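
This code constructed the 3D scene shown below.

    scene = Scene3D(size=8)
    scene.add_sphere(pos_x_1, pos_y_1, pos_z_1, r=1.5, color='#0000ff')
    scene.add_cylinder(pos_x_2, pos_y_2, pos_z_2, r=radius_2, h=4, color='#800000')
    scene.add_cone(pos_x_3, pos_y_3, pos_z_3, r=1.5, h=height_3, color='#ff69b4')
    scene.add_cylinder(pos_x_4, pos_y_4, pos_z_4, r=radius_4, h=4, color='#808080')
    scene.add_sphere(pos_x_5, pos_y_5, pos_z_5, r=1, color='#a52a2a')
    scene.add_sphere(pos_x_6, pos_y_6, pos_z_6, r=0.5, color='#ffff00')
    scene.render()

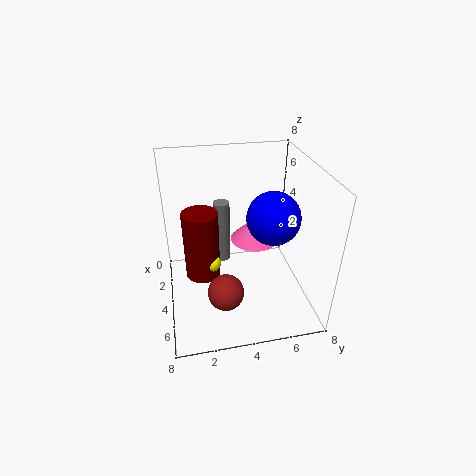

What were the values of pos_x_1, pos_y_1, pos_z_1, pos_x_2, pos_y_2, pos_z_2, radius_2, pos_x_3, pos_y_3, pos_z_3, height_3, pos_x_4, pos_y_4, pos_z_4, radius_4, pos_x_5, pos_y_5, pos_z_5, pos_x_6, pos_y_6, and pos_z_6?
pos_x_1 = 4
pos_y_1 = 6
pos_z_1 = 5
pos_x_2 = 3.5
pos_y_2 = 2
pos_z_2 = 1.5
radius_2 = 1
pos_x_3 = 2
pos_y_3 = 5.5
pos_z_3 = 2.5
height_3 = 1.5
pos_x_4 = 1.5
pos_y_4 = 3.5
pos_z_4 = 1
radius_4 = 0.5
pos_x_5 = 5.5
pos_y_5 = 3
pos_z_5 = 1.5
pos_x_6 = 4
pos_y_6 = 2.5
pos_z_6 = 2.5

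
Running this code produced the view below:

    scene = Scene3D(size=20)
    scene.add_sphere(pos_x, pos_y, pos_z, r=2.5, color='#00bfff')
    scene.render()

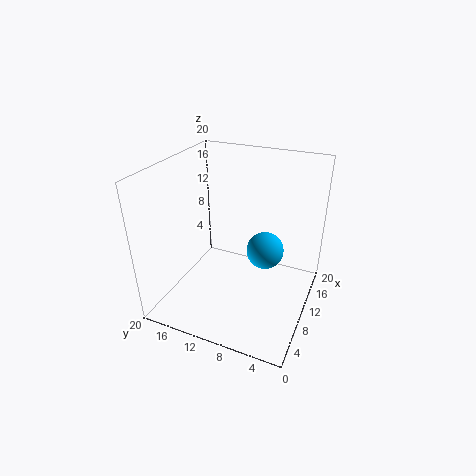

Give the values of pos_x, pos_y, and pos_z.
pos_x = 10
pos_y = 6
pos_z = 9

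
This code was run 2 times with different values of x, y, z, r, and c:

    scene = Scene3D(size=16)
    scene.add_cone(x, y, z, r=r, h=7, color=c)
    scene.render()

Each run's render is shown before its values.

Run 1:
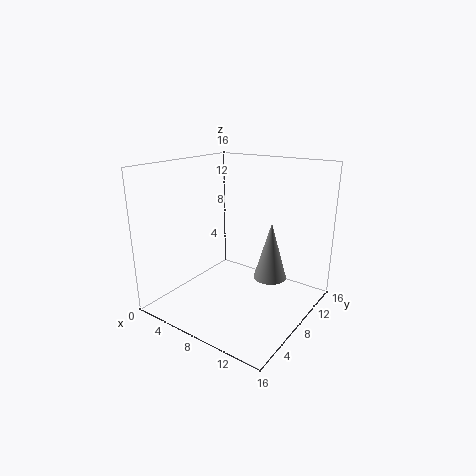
x = 10; y = 12; z = 2; r = 2; c = 'gray'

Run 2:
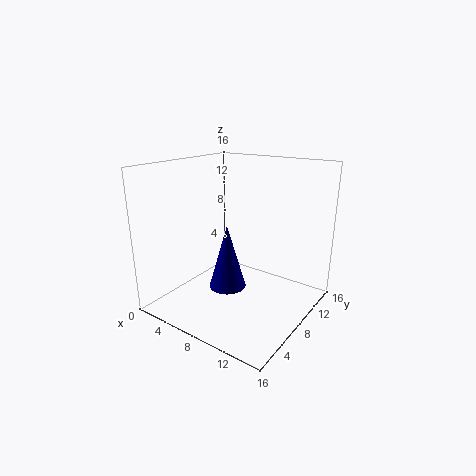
x = 8; y = 6; z = 3; r = 2; c = 'navy'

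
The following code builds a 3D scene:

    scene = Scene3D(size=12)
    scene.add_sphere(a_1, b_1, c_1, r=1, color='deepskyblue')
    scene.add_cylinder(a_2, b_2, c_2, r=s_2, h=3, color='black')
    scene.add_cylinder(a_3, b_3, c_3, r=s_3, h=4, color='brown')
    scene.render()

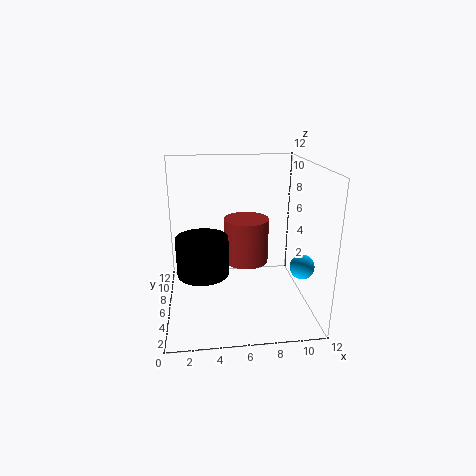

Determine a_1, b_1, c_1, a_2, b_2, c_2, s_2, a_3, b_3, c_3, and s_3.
a_1 = 11, b_1 = 4, c_1 = 4, a_2 = 3, b_2 = 4, c_2 = 4, s_2 = 2, a_3 = 7, b_3 = 8, c_3 = 3, s_3 = 2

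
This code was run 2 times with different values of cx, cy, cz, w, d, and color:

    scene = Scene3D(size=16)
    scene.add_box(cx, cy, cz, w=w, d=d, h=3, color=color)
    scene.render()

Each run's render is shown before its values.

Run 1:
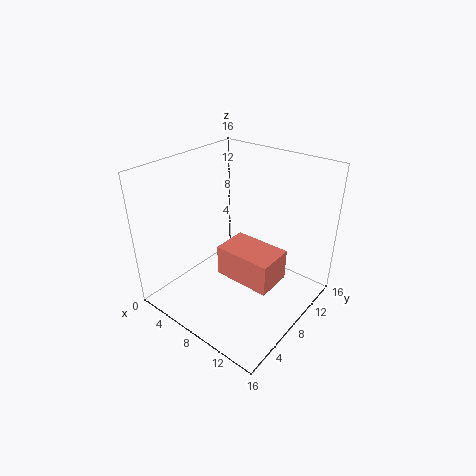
cx = 9.5; cy = 3; cz = 7; w = 5.5; d = 3.5; color = 'salmon'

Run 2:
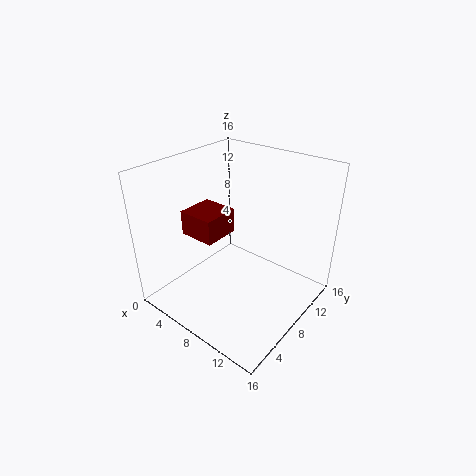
cx = 0.5; cy = 6.5; cz = 6.5; w = 4.5; d = 4.5; color = 'maroon'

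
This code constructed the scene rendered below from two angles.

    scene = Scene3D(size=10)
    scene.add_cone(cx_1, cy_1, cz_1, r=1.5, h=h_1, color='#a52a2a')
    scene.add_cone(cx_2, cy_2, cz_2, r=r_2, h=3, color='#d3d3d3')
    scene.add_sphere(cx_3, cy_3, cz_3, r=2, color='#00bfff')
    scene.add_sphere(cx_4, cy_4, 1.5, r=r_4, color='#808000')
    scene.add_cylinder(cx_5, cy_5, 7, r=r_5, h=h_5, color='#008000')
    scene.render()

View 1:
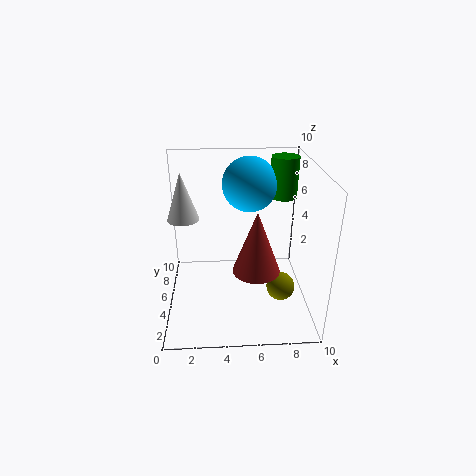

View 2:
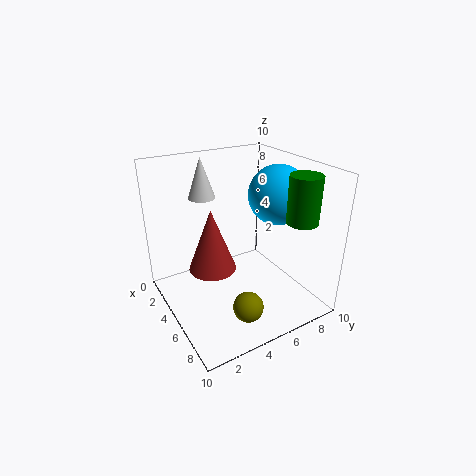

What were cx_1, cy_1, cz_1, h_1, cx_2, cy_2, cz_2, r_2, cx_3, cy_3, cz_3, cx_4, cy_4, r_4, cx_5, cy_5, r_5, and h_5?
cx_1 = 6, cy_1 = 2.5, cz_1 = 4, h_1 = 4, cx_2 = 1.5, cy_2 = 4, cz_2 = 7, r_2 = 1, cx_3 = 6, cy_3 = 7.5, cz_3 = 8, cx_4 = 8, cy_4 = 4, r_4 = 1, cx_5 = 8.5, cy_5 = 7.5, r_5 = 1, h_5 = 3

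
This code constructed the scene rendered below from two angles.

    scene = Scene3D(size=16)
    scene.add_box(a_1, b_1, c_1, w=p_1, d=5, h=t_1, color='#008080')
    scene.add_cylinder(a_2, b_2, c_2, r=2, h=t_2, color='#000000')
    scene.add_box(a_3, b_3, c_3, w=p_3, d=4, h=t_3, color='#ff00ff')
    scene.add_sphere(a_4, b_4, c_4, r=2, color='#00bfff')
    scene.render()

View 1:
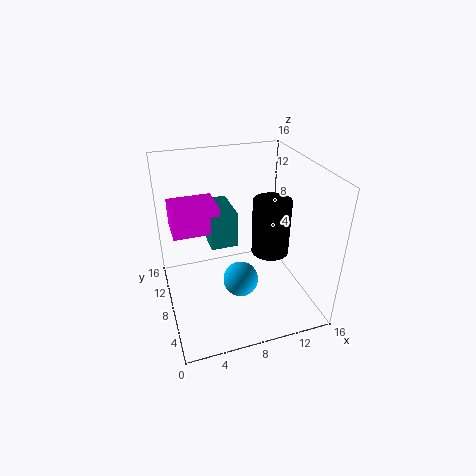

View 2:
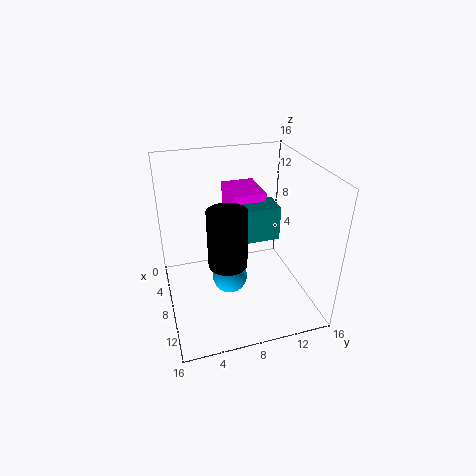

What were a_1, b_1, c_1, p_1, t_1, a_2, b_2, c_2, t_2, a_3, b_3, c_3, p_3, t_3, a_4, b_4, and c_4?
a_1 = 5
b_1 = 8
c_1 = 7
p_1 = 3
t_1 = 4
a_2 = 11
b_2 = 6
c_2 = 7
t_2 = 6
a_3 = 1
b_3 = 8
c_3 = 9
p_3 = 5
t_3 = 3
a_4 = 8
b_4 = 7
c_4 = 3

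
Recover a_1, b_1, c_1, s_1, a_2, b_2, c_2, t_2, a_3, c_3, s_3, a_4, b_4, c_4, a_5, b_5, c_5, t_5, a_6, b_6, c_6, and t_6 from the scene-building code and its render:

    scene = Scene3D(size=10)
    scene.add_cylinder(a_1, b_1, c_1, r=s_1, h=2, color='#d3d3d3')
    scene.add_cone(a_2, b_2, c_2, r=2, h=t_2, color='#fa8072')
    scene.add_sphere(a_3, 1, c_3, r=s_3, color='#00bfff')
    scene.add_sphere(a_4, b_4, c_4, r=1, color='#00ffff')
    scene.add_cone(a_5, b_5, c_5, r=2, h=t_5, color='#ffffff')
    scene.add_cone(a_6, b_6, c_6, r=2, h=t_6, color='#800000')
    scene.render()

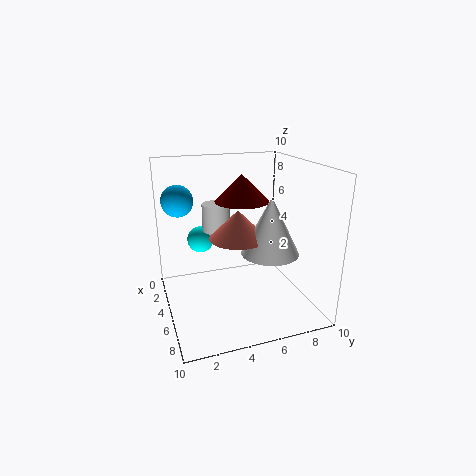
a_1 = 3; b_1 = 4; c_1 = 5; s_1 = 1; a_2 = 5; b_2 = 5; c_2 = 5; t_2 = 2; a_3 = 5; c_3 = 8; s_3 = 1; a_4 = 2; b_4 = 3; c_4 = 4; a_5 = 6; b_5 = 7; c_5 = 4; t_5 = 4; a_6 = 3; b_6 = 6; c_6 = 7; t_6 = 2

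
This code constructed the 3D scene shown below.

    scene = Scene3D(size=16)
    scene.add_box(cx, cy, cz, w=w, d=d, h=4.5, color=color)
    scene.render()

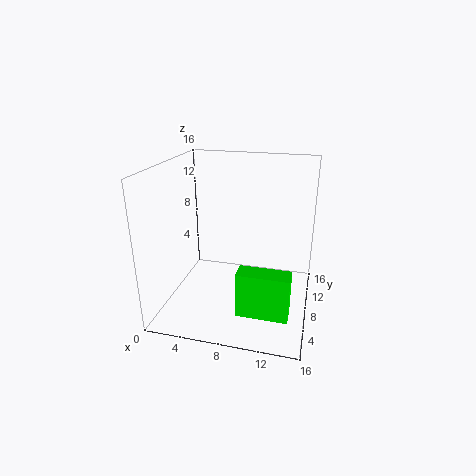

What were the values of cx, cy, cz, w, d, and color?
cx = 9.5; cy = 1; cz = 3; w = 5; d = 2; color = 'lime'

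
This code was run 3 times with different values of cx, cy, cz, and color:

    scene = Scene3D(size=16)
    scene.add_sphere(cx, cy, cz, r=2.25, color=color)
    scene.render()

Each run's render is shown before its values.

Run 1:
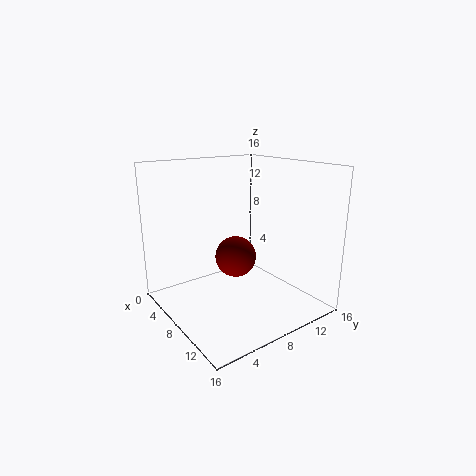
cx = 8.25, cy = 7.5, cz = 6, color = 'maroon'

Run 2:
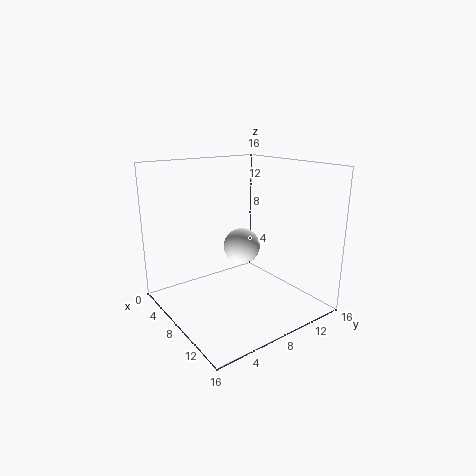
cx = 5, cy = 10.75, cz = 5.5, color = 'white'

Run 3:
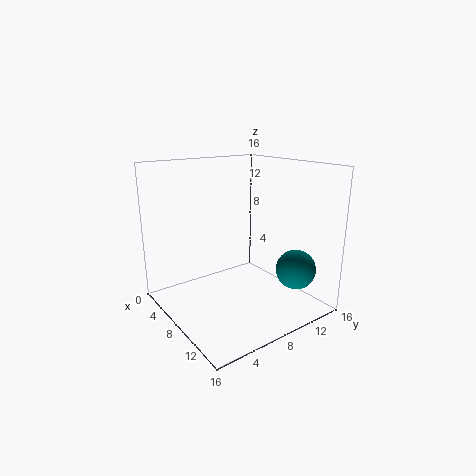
cx = 12, cy = 13.25, cz = 4.25, color = 'teal'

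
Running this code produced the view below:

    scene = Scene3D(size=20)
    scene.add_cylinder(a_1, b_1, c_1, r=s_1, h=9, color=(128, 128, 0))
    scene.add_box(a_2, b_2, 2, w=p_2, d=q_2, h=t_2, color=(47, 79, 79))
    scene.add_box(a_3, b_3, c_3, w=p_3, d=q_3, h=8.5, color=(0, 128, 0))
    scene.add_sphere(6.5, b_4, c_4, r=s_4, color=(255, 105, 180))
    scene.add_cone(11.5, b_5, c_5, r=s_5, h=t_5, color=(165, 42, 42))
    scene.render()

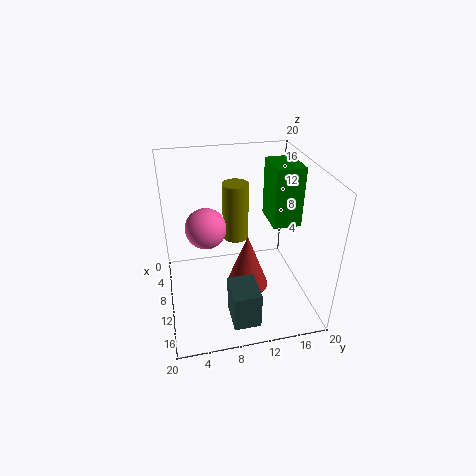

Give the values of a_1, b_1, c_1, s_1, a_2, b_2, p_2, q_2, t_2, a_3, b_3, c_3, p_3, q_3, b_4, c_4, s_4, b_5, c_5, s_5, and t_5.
a_1 = 4, b_1 = 11, c_1 = 6.5, s_1 = 2, a_2 = 14.5, b_2 = 7.5, p_2 = 4.5, q_2 = 3.5, t_2 = 5, a_3 = 5, b_3 = 15, c_3 = 11, p_3 = 5.5, q_3 = 4, b_4 = 6, c_4 = 10, s_4 = 3, b_5 = 11, c_5 = 3, s_5 = 3, t_5 = 8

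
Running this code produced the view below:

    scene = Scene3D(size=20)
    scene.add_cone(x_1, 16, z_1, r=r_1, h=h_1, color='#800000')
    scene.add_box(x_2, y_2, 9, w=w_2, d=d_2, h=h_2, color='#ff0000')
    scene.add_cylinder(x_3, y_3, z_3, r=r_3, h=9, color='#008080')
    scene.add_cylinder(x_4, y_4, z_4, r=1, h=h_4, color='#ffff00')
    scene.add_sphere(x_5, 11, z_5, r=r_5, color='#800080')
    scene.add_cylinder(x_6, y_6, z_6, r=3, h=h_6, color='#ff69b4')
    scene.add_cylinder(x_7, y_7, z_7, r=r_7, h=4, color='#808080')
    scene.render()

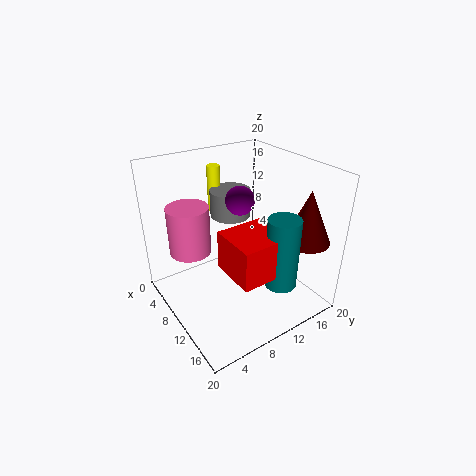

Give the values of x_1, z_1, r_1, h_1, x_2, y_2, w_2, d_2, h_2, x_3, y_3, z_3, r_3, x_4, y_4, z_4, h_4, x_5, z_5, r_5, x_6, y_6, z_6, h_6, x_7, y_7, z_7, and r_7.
x_1 = 17
z_1 = 11
r_1 = 3
h_1 = 7
x_2 = 13
y_2 = 5
w_2 = 6
d_2 = 7
h_2 = 5
x_3 = 18
y_3 = 11
z_3 = 7
r_3 = 2
x_4 = 2
y_4 = 11
z_4 = 11
h_4 = 7
x_5 = 9
z_5 = 15
r_5 = 2
x_6 = 5
y_6 = 5
z_6 = 7
h_6 = 7
x_7 = 5
y_7 = 12
z_7 = 11
r_7 = 3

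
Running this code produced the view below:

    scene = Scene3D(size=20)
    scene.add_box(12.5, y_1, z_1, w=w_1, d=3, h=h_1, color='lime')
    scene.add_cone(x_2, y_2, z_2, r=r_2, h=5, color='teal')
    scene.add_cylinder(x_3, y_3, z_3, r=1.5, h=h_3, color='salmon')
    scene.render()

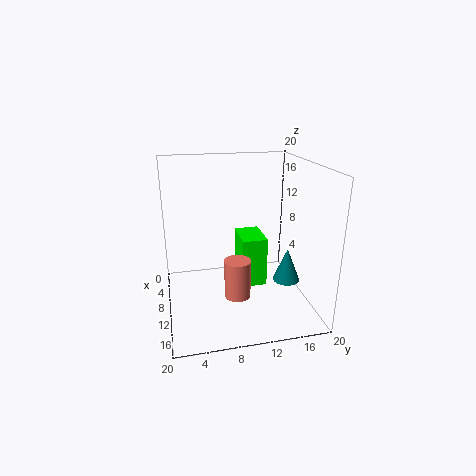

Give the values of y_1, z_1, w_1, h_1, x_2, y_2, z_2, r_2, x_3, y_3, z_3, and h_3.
y_1 = 9, z_1 = 6.5, w_1 = 4.5, h_1 = 6, x_2 = 10, y_2 = 17.5, z_2 = 2.5, r_2 = 2, x_3 = 18.5, y_3 = 8, z_3 = 6.5, h_3 = 4.5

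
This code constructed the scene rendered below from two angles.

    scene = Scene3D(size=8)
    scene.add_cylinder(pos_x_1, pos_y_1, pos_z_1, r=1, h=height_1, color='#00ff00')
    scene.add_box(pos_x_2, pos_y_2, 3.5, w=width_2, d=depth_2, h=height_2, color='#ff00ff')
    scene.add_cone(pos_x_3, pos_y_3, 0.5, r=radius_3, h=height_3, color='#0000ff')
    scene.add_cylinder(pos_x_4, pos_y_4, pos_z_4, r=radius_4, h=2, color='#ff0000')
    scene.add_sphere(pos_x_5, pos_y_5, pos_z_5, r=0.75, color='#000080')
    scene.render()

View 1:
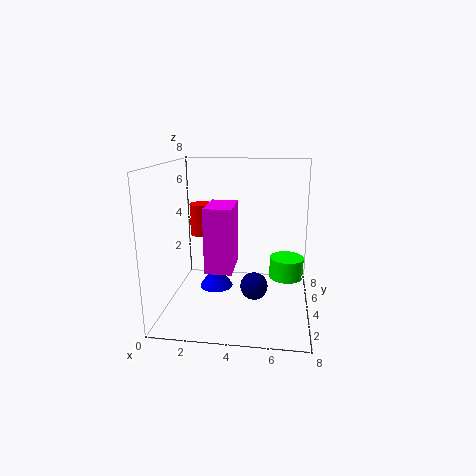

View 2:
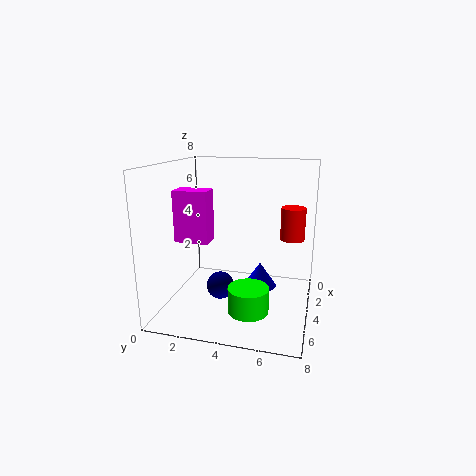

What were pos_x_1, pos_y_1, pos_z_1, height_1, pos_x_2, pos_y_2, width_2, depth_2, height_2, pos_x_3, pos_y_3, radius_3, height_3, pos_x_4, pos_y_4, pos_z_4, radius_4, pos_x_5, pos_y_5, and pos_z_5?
pos_x_1 = 6.75, pos_y_1 = 5.25, pos_z_1 = 1.25, height_1 = 1.25, pos_x_2 = 3, pos_y_2 = 0.25, width_2 = 1.25, depth_2 = 2, height_2 = 3, pos_x_3 = 2.5, pos_y_3 = 5, radius_3 = 1, height_3 = 1.5, pos_x_4 = 1.25, pos_y_4 = 6.75, pos_z_4 = 3.25, radius_4 = 0.75, pos_x_5 = 5, pos_y_5 = 3.25, pos_z_5 = 1.5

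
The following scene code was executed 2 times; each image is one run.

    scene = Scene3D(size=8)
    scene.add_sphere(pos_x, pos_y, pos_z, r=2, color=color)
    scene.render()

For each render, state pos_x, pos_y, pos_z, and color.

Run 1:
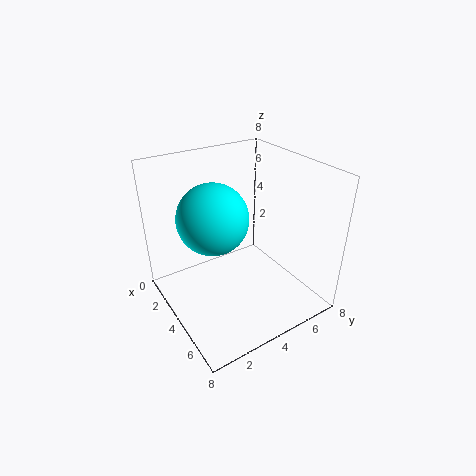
pos_x = 3, pos_y = 3, pos_z = 5, color = 'cyan'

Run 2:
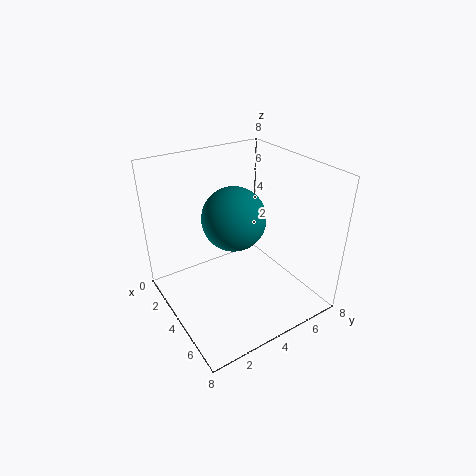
pos_x = 2, pos_y = 5, pos_z = 4, color = 'teal'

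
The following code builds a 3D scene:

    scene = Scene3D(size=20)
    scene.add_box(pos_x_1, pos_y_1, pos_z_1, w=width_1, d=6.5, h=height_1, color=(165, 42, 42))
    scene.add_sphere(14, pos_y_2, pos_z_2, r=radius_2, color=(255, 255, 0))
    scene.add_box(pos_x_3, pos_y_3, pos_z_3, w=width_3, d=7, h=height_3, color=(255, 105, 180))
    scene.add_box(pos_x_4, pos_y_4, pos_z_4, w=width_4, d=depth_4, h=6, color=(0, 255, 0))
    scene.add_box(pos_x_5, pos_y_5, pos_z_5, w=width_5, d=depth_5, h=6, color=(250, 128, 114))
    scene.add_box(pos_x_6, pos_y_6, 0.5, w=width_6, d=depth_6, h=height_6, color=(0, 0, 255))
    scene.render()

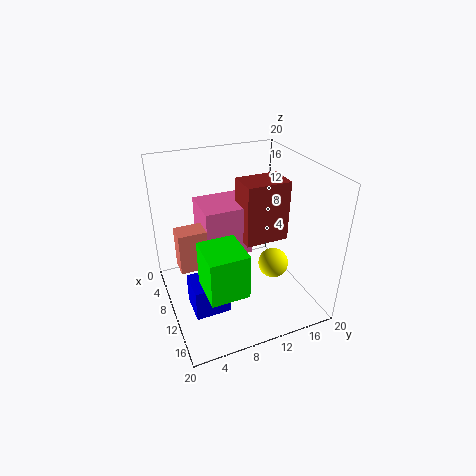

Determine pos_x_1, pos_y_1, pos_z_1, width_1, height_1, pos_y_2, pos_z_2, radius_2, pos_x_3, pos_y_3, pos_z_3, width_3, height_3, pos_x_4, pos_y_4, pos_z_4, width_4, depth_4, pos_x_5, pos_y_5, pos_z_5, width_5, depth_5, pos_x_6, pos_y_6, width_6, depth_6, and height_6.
pos_x_1 = 5.5
pos_y_1 = 11.5
pos_z_1 = 8
width_1 = 4.5
height_1 = 9
pos_y_2 = 13.5
pos_z_2 = 7.5
radius_2 = 2
pos_x_3 = 2
pos_y_3 = 6
pos_z_3 = 6
width_3 = 6.5
height_3 = 7.5
pos_x_4 = 12
pos_y_4 = 3.5
pos_z_4 = 6
width_4 = 5.5
depth_4 = 5
pos_x_5 = 5.5
pos_y_5 = 2
pos_z_5 = 5
width_5 = 3
depth_5 = 4
pos_x_6 = 9
pos_y_6 = 2.5
width_6 = 4.5
depth_6 = 5
height_6 = 4.5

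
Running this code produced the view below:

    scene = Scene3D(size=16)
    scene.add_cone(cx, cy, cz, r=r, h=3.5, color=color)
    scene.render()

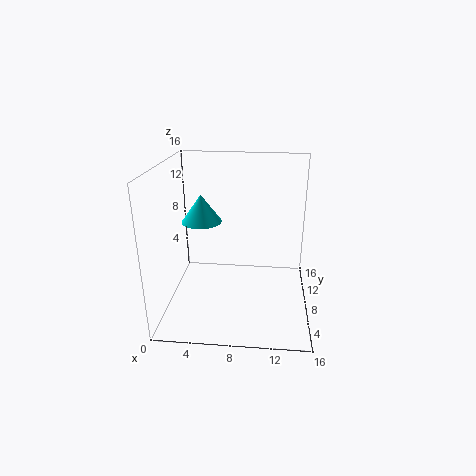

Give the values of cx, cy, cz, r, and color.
cx = 3, cy = 12.5, cz = 8, r = 2.5, color = 'cyan'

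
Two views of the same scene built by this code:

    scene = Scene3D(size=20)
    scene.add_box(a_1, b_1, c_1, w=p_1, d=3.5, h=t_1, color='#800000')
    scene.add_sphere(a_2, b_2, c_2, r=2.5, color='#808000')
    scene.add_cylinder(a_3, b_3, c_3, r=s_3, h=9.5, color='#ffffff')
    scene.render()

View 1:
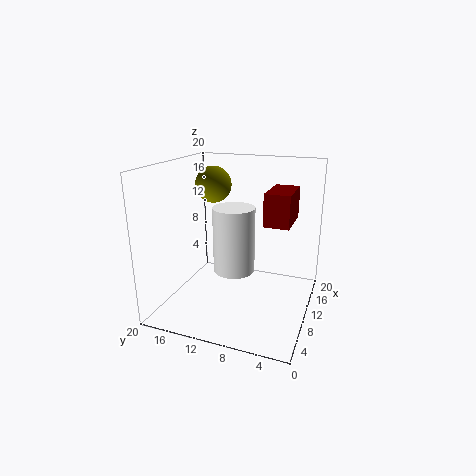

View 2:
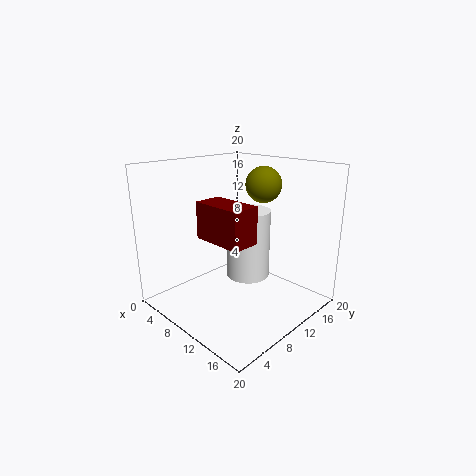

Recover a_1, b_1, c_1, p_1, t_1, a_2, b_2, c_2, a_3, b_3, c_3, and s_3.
a_1 = 10; b_1 = 3; c_1 = 12; p_1 = 6.5; t_1 = 4.5; a_2 = 11; b_2 = 14; c_2 = 17; a_3 = 11; b_3 = 11; c_3 = 4.5; s_3 = 3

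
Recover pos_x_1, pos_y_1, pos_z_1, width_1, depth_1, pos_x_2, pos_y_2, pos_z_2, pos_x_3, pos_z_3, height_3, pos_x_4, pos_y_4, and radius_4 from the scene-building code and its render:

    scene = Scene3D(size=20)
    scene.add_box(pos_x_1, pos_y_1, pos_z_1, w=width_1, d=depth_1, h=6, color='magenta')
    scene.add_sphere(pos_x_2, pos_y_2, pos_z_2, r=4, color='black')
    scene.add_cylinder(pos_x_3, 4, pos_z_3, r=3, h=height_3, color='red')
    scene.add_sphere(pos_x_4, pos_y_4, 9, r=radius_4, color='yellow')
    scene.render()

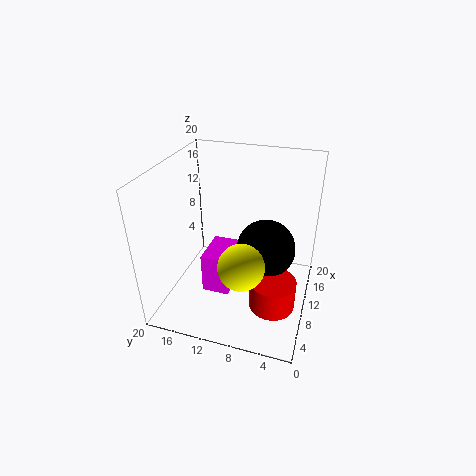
pos_x_1 = 8
pos_y_1 = 11
pos_z_1 = 1
width_1 = 6
depth_1 = 4
pos_x_2 = 10
pos_y_2 = 6
pos_z_2 = 9
pos_x_3 = 6
pos_z_3 = 3
height_3 = 4
pos_x_4 = 5
pos_y_4 = 8
radius_4 = 3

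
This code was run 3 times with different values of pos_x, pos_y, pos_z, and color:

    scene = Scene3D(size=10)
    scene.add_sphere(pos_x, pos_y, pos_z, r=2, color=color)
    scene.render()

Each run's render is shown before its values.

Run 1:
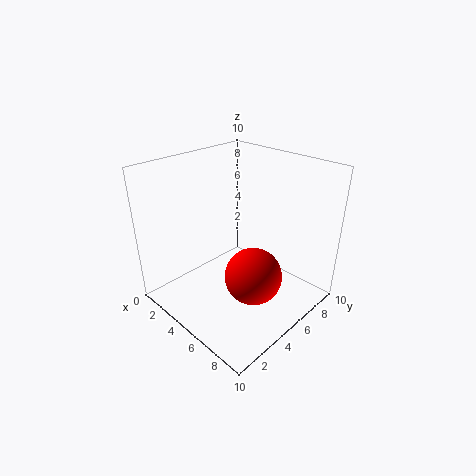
pos_x = 6.5
pos_y = 5
pos_z = 2.5
color = 'red'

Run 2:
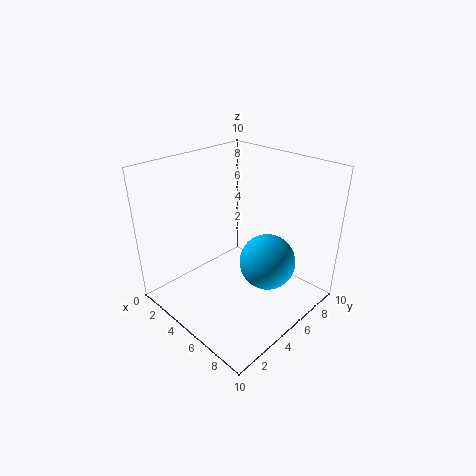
pos_x = 6.5
pos_y = 6.5
pos_z = 3
color = 'deepskyblue'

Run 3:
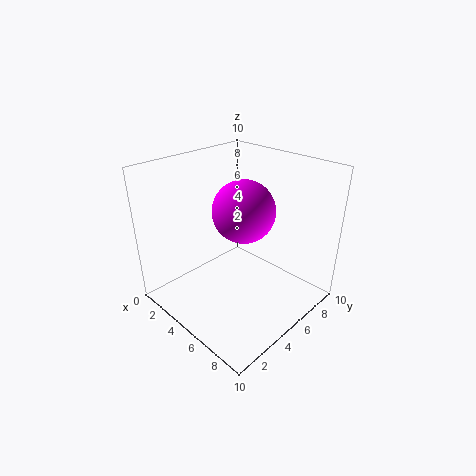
pos_x = 6
pos_y = 4.5
pos_z = 7.5
color = 'magenta'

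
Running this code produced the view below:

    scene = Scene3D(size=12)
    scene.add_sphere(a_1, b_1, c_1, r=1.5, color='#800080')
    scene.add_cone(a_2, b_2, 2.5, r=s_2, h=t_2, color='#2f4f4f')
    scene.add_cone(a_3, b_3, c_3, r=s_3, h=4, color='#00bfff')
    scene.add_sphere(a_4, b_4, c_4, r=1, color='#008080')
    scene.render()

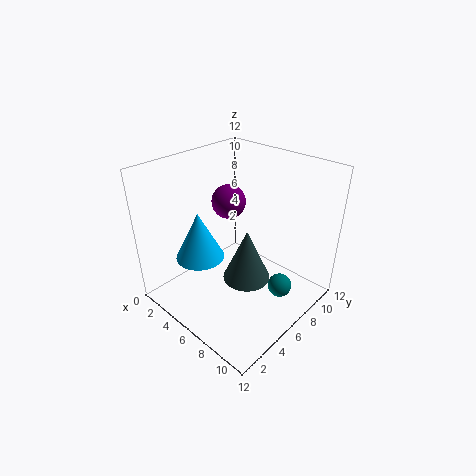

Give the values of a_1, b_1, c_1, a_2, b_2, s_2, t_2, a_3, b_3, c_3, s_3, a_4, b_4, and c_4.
a_1 = 3.5
b_1 = 7.5
c_1 = 8
a_2 = 7
b_2 = 6
s_2 = 2
t_2 = 4.5
a_3 = 4
b_3 = 3.5
c_3 = 4.5
s_3 = 2
a_4 = 9.5
b_4 = 7.5
c_4 = 2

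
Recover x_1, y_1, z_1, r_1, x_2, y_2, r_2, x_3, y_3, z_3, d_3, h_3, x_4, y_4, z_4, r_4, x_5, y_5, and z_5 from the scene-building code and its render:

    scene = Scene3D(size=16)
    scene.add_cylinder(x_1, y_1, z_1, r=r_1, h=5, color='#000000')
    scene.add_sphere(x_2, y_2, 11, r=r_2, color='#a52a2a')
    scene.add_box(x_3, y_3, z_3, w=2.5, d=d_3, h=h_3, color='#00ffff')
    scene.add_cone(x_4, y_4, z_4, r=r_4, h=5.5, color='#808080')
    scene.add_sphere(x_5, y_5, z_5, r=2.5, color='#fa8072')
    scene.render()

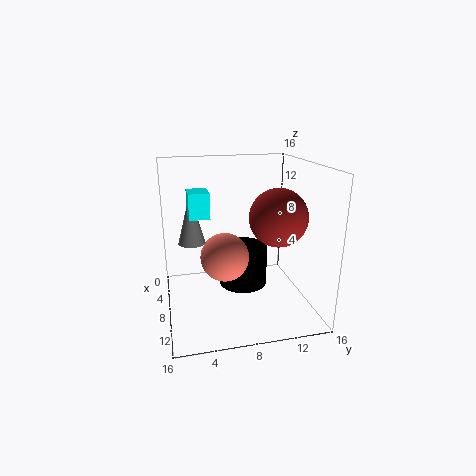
x_1 = 4.5, y_1 = 9.5, z_1 = 0.5, r_1 = 3, x_2 = 11, y_2 = 11.5, r_2 = 3, x_3 = 9, y_3 = 2.5, z_3 = 11.5, d_3 = 2, h_3 = 2.5, x_4 = 7, y_4 = 3, z_4 = 7.5, r_4 = 1.5, x_5 = 10.5, y_5 = 6, z_5 = 7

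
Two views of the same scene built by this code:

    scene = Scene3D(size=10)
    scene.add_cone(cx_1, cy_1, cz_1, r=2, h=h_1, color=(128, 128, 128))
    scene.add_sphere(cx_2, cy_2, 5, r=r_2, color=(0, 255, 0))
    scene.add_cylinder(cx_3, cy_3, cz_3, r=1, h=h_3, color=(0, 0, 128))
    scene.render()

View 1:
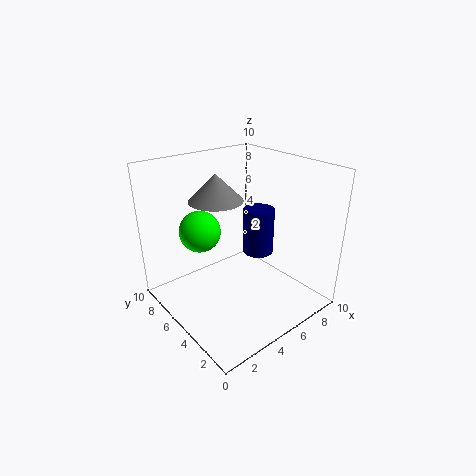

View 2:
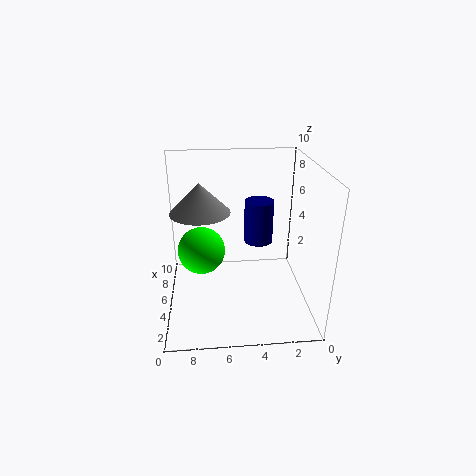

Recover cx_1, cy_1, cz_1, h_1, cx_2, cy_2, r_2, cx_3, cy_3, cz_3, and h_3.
cx_1 = 5, cy_1 = 7.5, cz_1 = 7, h_1 = 2, cx_2 = 3.5, cy_2 = 7.5, r_2 = 1.5, cx_3 = 5.5, cy_3 = 3.5, cz_3 = 4.5, h_3 = 3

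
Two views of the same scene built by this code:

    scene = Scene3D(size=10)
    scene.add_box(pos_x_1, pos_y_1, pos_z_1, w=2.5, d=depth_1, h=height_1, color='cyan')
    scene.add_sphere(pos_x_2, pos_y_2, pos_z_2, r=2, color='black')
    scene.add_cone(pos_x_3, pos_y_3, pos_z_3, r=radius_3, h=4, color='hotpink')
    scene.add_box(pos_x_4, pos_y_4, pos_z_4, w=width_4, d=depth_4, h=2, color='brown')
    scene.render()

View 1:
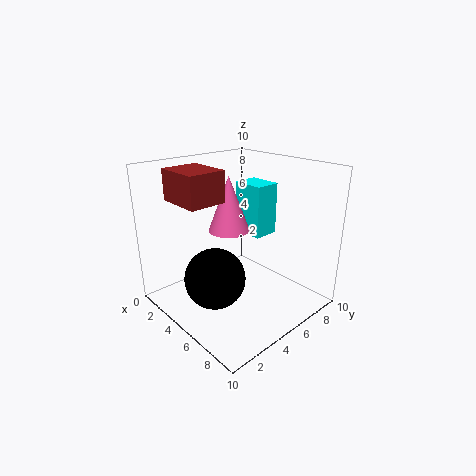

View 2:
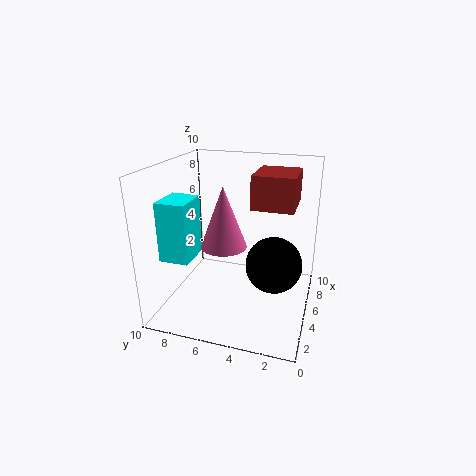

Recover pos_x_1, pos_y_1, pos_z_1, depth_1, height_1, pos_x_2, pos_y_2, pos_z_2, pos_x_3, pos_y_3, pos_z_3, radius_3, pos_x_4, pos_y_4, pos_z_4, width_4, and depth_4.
pos_x_1 = 2; pos_y_1 = 7.5; pos_z_1 = 4; depth_1 = 2; height_1 = 4; pos_x_2 = 5.5; pos_y_2 = 2.5; pos_z_2 = 3; pos_x_3 = 3.5; pos_y_3 = 5.5; pos_z_3 = 5; radius_3 = 1.5; pos_x_4 = 2.5; pos_y_4 = 1; pos_z_4 = 8; width_4 = 3; depth_4 = 2.5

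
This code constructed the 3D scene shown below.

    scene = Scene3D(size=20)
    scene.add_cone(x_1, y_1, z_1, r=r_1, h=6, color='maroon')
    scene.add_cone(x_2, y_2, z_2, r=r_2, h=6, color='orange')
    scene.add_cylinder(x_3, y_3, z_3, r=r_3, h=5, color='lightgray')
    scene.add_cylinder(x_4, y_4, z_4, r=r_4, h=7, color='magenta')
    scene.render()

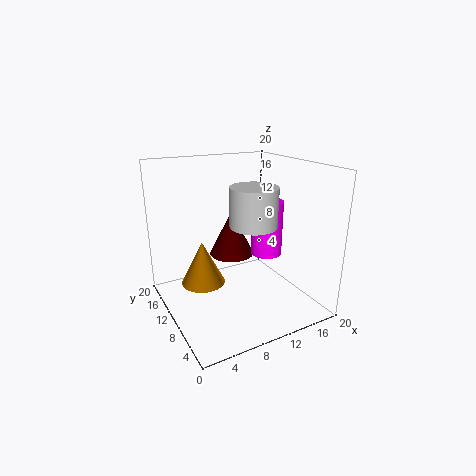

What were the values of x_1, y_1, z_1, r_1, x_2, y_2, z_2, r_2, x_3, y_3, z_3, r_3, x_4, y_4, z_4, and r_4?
x_1 = 9, y_1 = 10, z_1 = 8, r_1 = 3, x_2 = 5, y_2 = 11, z_2 = 4, r_2 = 3, x_3 = 10, y_3 = 6, z_3 = 13, r_3 = 3, x_4 = 12, y_4 = 6, z_4 = 9, r_4 = 2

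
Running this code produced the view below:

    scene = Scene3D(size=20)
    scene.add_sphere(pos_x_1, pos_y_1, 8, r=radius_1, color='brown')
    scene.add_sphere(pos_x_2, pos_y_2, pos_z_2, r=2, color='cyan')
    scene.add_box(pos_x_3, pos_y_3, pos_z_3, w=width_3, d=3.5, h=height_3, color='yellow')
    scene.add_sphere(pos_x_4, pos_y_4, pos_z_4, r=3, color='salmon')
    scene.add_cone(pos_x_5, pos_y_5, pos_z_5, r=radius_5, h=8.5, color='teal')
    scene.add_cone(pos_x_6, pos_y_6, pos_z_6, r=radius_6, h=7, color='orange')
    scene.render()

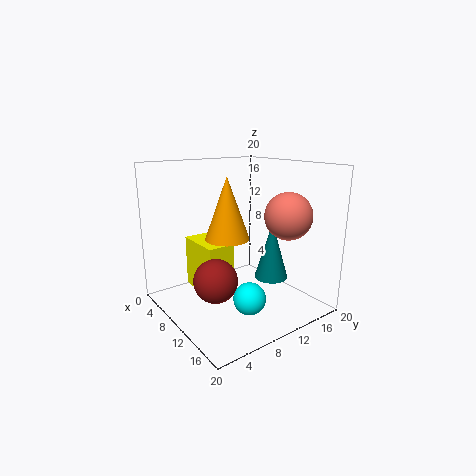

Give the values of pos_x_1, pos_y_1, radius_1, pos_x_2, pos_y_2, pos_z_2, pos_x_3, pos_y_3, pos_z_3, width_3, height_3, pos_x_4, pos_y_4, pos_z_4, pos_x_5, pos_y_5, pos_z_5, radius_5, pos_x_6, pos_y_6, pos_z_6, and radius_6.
pos_x_1 = 16; pos_y_1 = 2.5; radius_1 = 2.5; pos_x_2 = 16.5; pos_y_2 = 7; pos_z_2 = 4.5; pos_x_3 = 8; pos_y_3 = 3; pos_z_3 = 4.5; width_3 = 6; height_3 = 6.5; pos_x_4 = 16.5; pos_y_4 = 13; pos_z_4 = 14; pos_x_5 = 11; pos_y_5 = 15.5; pos_z_5 = 3; radius_5 = 2.5; pos_x_6 = 15.5; pos_y_6 = 4.5; pos_z_6 = 12.5; radius_6 = 2.5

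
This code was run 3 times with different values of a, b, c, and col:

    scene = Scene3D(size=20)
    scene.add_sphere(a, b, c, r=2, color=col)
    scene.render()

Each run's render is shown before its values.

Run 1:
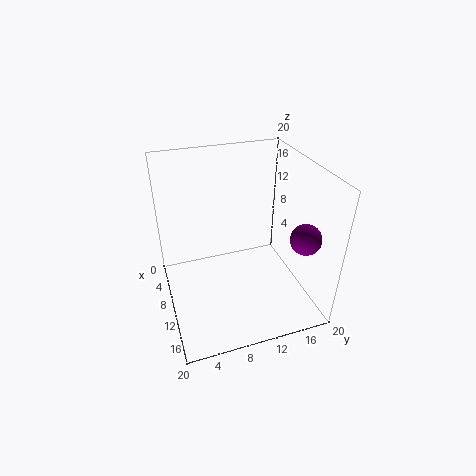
a = 16; b = 17; c = 12; col = 'purple'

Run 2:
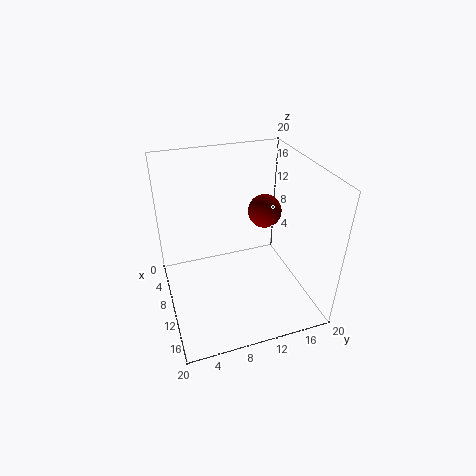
a = 14; b = 12; c = 16; col = 'maroon'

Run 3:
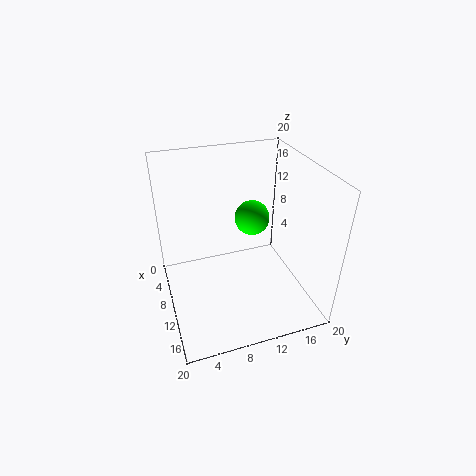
a = 15; b = 10; c = 16; col = 'lime'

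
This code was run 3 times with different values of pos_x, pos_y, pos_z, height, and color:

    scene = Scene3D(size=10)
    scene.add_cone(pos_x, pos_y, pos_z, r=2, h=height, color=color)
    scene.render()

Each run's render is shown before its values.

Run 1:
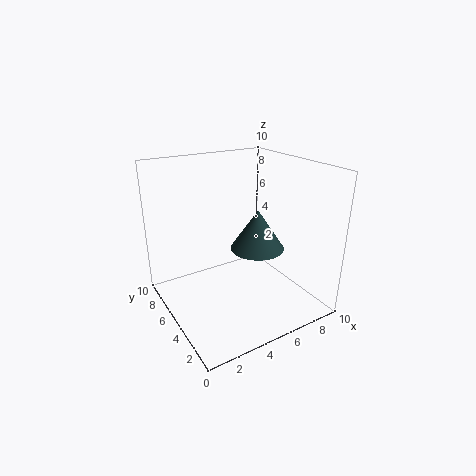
pos_x = 7
pos_y = 5.5
pos_z = 3.5
height = 3
color = 'darkslategray'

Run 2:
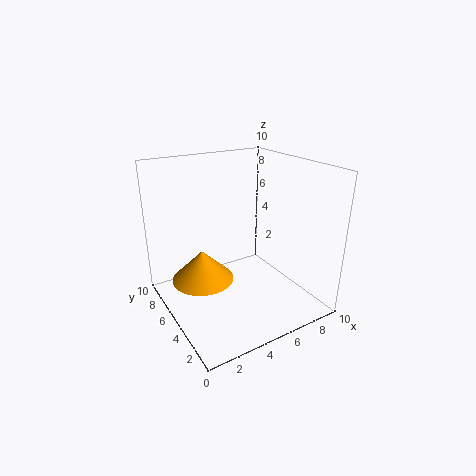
pos_x = 2
pos_y = 4.5
pos_z = 3
height = 2
color = 'orange'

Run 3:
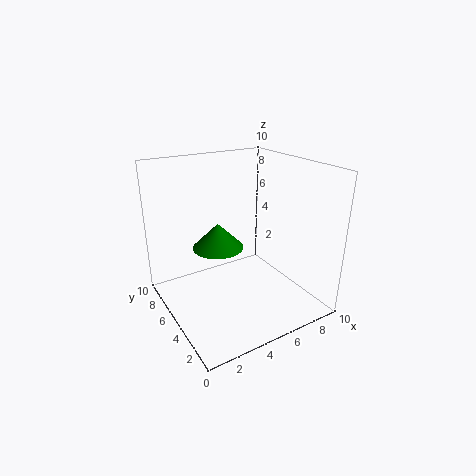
pos_x = 5
pos_y = 8
pos_z = 3
height = 2
color = 'green'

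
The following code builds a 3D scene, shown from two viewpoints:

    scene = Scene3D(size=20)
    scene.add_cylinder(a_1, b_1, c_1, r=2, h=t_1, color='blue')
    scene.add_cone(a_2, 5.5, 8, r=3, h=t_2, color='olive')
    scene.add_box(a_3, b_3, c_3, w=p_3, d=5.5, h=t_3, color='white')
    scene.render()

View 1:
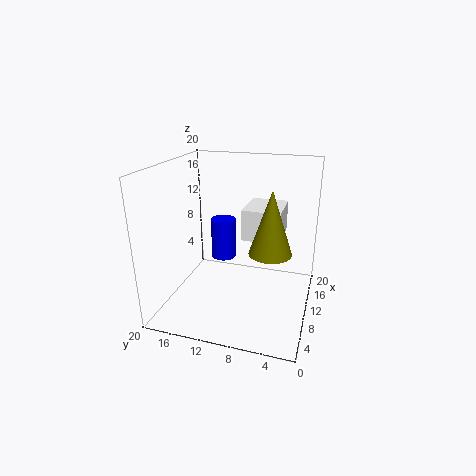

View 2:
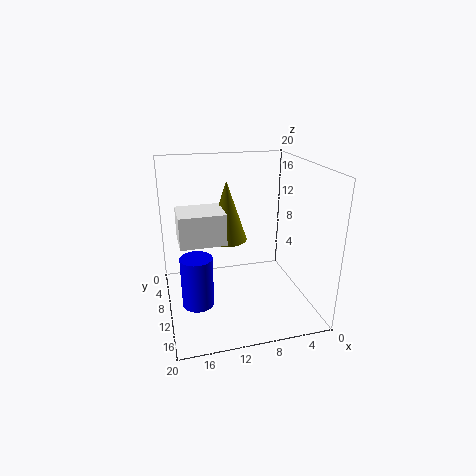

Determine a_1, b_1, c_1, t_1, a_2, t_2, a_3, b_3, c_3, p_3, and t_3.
a_1 = 16.5
b_1 = 14.5
c_1 = 3.5
t_1 = 6.5
a_2 = 10.5
t_2 = 9
a_3 = 11.5
b_3 = 4.5
c_3 = 9
p_3 = 6.5
t_3 = 4.5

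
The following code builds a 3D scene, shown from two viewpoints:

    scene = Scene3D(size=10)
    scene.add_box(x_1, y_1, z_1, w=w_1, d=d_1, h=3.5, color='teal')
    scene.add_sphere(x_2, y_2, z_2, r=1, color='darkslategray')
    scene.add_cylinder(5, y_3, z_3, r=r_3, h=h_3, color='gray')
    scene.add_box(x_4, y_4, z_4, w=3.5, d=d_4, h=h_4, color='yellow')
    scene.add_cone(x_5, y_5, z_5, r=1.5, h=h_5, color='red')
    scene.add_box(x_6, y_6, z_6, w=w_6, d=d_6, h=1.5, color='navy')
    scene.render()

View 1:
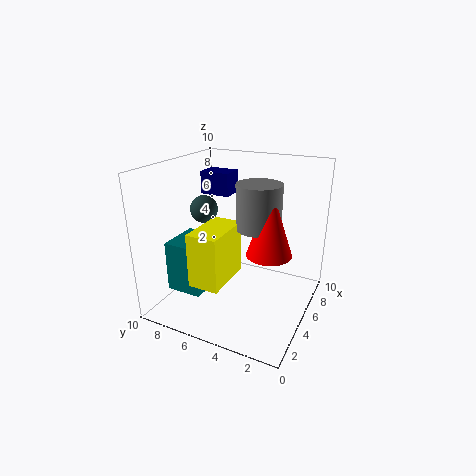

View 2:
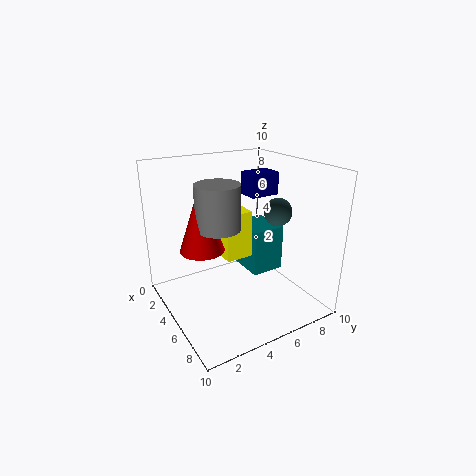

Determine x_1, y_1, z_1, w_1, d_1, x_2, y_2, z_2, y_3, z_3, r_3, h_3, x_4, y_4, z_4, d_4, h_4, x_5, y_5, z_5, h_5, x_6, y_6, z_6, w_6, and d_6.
x_1 = 2; y_1 = 6.5; z_1 = 1.5; w_1 = 3; d_1 = 2.5; x_2 = 5.5; y_2 = 8; z_2 = 6.5; y_3 = 3.5; z_3 = 6; r_3 = 1.5; h_3 = 3; x_4 = 1; y_4 = 4.5; z_4 = 3; d_4 = 2; h_4 = 3.5; x_5 = 4.5; y_5 = 2.5; z_5 = 4.5; h_5 = 4.5; x_6 = 4.5; y_6 = 5.5; z_6 = 8; w_6 = 1.5; d_6 = 2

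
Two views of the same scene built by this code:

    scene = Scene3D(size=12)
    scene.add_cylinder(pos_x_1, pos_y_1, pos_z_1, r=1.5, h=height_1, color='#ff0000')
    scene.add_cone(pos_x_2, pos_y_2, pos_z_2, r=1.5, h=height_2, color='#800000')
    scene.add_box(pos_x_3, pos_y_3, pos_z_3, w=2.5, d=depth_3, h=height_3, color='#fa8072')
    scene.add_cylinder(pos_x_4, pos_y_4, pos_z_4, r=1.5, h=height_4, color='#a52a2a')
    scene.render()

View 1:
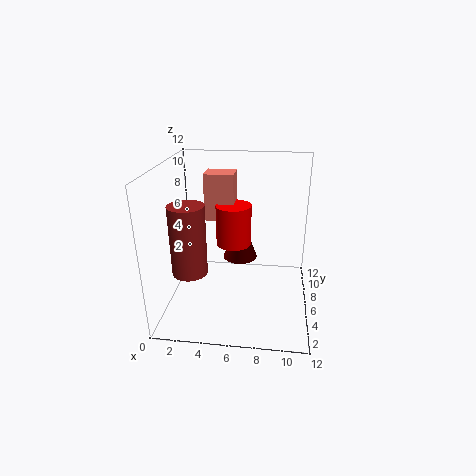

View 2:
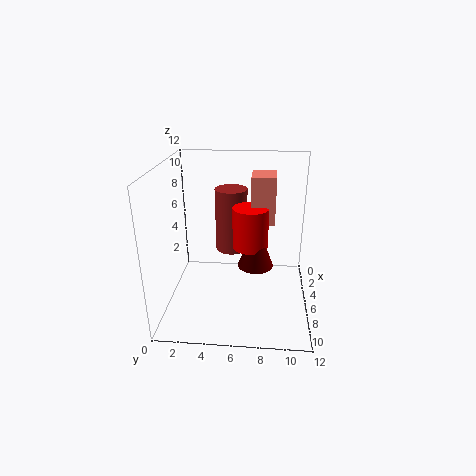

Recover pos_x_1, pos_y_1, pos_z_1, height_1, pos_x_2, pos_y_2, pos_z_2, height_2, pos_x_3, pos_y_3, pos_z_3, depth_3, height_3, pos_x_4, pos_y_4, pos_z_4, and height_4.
pos_x_1 = 5.5, pos_y_1 = 7, pos_z_1 = 5, height_1 = 3.5, pos_x_2 = 6, pos_y_2 = 7.5, pos_z_2 = 3.5, height_2 = 4, pos_x_3 = 3, pos_y_3 = 7, pos_z_3 = 7, depth_3 = 2, height_3 = 4, pos_x_4 = 2, pos_y_4 = 5, pos_z_4 = 3, height_4 = 6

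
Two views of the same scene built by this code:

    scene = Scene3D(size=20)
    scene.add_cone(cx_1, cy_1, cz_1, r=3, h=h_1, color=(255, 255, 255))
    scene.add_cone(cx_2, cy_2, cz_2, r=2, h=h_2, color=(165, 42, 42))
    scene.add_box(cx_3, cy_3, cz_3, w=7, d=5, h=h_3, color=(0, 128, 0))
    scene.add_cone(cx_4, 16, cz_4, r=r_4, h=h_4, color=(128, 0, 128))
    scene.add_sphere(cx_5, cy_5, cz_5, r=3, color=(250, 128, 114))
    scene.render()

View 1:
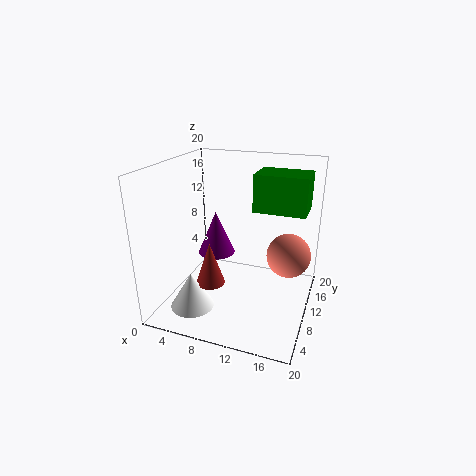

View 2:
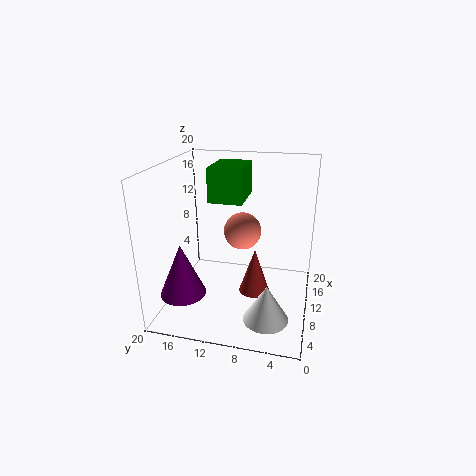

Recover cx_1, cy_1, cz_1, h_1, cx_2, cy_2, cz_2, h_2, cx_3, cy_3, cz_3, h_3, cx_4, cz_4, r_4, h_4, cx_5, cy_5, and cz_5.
cx_1 = 5; cy_1 = 5; cz_1 = 1; h_1 = 5; cx_2 = 7; cy_2 = 7; cz_2 = 4; h_2 = 6; cx_3 = 12; cy_3 = 10; cz_3 = 14; h_3 = 5; cx_4 = 4; cz_4 = 4; r_4 = 3; h_4 = 7; cx_5 = 17; cy_5 = 11; cz_5 = 8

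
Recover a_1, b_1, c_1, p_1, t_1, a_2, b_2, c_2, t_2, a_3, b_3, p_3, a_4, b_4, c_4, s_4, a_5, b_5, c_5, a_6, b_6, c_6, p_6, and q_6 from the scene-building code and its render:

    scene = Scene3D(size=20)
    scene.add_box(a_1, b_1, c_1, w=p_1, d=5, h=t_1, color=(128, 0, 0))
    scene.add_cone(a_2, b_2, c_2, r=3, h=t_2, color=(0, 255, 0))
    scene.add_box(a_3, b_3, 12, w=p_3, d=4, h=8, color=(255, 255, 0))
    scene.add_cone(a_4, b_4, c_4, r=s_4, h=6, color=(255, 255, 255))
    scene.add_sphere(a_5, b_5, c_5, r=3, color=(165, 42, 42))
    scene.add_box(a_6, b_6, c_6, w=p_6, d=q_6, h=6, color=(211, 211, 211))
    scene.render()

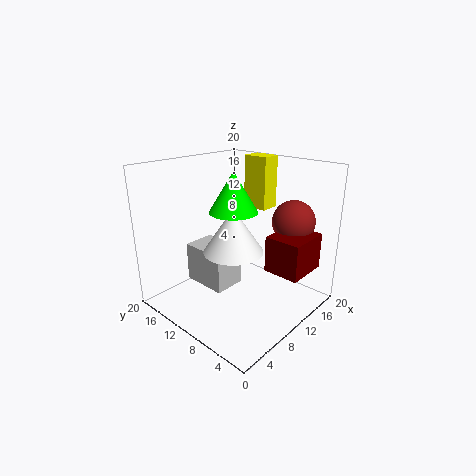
a_1 = 11
b_1 = 1
c_1 = 6
p_1 = 6
t_1 = 5
a_2 = 7
b_2 = 8
c_2 = 15
t_2 = 5
a_3 = 17
b_3 = 11
p_3 = 3
a_4 = 8
b_4 = 9
c_4 = 9
s_4 = 4
a_5 = 16
b_5 = 5
c_5 = 12
a_6 = 8
b_6 = 12
c_6 = 1
p_6 = 5
q_6 = 7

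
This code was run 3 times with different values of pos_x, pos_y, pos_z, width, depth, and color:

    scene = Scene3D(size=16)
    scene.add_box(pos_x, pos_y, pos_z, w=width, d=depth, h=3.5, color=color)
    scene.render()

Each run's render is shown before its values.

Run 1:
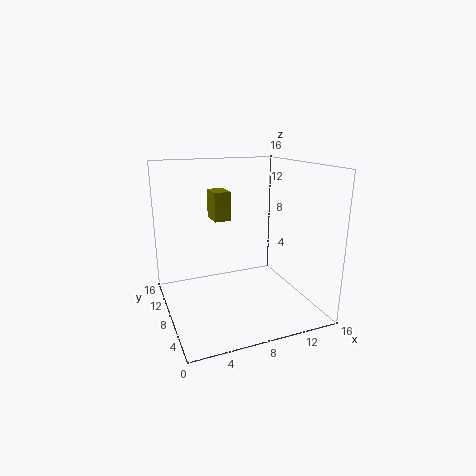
pos_x = 6.5; pos_y = 11.5; pos_z = 9; width = 2; depth = 3; color = 'olive'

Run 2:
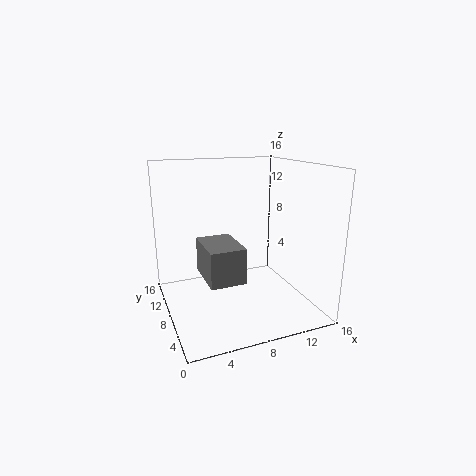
pos_x = 3; pos_y = 2; pos_z = 5.5; width = 3.5; depth = 5; color = 'gray'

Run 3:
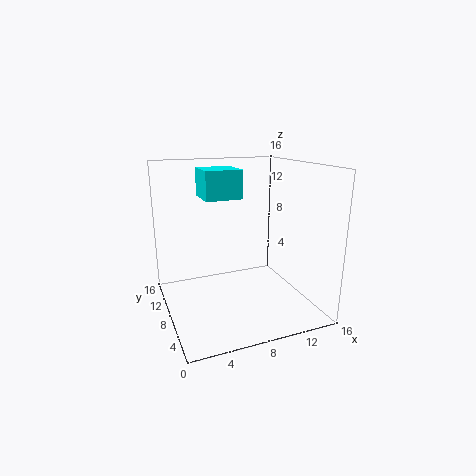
pos_x = 5.5; pos_y = 11.5; pos_z = 11.5; width = 4.5; depth = 4.5; color = 'cyan'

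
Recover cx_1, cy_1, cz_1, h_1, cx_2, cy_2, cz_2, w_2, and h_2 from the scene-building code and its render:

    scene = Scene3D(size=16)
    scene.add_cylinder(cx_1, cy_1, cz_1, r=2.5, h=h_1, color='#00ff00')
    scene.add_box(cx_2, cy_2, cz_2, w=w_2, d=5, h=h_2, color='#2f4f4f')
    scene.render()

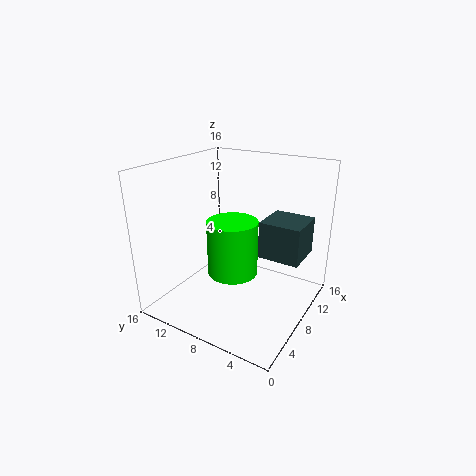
cx_1 = 4.5; cy_1 = 6.5; cz_1 = 6; h_1 = 5.5; cx_2 = 11; cy_2 = 2; cz_2 = 4.5; w_2 = 5; h_2 = 4.5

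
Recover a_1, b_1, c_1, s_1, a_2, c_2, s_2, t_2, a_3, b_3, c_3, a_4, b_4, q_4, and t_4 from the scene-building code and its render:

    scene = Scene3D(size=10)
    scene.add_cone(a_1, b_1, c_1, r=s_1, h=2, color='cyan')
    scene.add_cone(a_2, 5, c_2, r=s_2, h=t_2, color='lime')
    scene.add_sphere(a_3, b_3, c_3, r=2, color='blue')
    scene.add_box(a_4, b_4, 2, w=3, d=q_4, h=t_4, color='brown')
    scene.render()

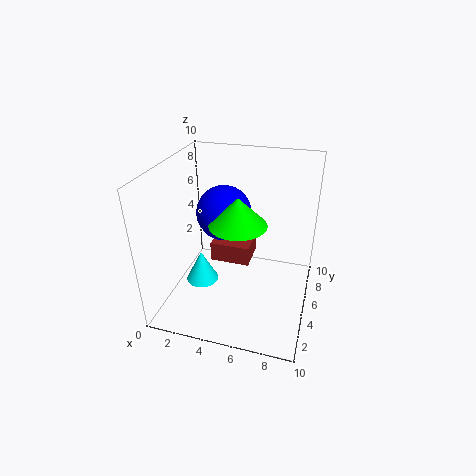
a_1 = 3.5, b_1 = 2, c_1 = 3.5, s_1 = 1, a_2 = 5, c_2 = 6, s_2 = 2, t_2 = 2, a_3 = 3.5, b_3 = 6.5, c_3 = 6, a_4 = 2.5, b_4 = 6, q_4 = 2.5, t_4 = 1.5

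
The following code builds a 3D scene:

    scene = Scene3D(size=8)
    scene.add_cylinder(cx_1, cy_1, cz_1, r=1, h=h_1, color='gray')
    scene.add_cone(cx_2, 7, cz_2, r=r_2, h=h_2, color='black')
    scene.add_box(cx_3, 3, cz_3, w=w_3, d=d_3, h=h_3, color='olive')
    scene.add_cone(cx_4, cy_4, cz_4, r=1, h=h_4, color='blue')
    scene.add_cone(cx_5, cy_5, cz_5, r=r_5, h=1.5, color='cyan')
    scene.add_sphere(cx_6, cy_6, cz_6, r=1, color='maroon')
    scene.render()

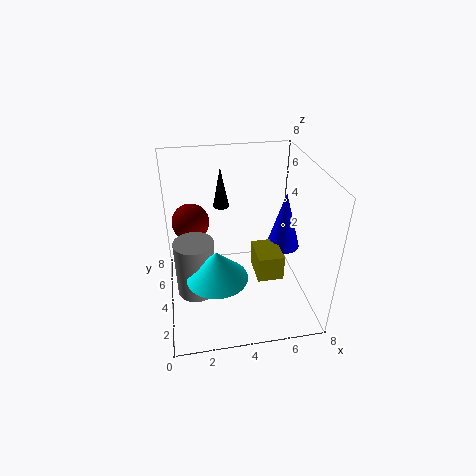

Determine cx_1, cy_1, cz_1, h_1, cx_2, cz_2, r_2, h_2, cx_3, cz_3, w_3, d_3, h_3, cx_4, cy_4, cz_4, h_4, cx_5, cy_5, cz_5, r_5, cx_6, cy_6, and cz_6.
cx_1 = 1.5; cy_1 = 2.5; cz_1 = 2; h_1 = 3; cx_2 = 3.5; cz_2 = 4.5; r_2 = 0.5; h_2 = 2.5; cx_3 = 5; cz_3 = 1.5; w_3 = 1.5; d_3 = 2; h_3 = 1.5; cx_4 = 7; cy_4 = 5; cz_4 = 2.5; h_4 = 3.5; cx_5 = 2.5; cy_5 = 1.5; cz_5 = 3.5; r_5 = 1.5; cx_6 = 1.5; cy_6 = 4.5; cz_6 = 5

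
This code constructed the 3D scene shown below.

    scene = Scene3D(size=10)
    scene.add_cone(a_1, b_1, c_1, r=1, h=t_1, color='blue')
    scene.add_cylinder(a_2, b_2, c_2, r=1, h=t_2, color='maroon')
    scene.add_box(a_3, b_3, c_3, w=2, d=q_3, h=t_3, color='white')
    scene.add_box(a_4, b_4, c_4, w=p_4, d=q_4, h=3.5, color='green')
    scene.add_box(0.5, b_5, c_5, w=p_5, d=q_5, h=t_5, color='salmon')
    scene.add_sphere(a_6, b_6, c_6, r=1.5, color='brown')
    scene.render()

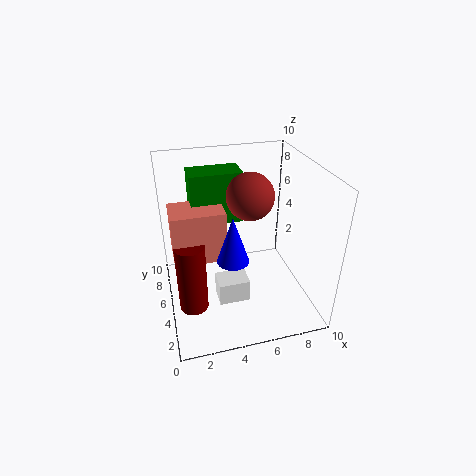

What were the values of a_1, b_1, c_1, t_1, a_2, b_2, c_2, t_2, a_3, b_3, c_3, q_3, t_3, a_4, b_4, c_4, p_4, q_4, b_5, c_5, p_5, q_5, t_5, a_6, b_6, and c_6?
a_1 = 4
b_1 = 2.5
c_1 = 5
t_1 = 3
a_2 = 1.5
b_2 = 4
c_2 = 0.5
t_2 = 5
a_3 = 3
b_3 = 2
c_3 = 2
q_3 = 1.5
t_3 = 1.5
a_4 = 2
b_4 = 5.5
c_4 = 6
p_4 = 3.5
q_4 = 2
b_5 = 4
c_5 = 4
p_5 = 3.5
q_5 = 2.5
t_5 = 3.5
a_6 = 5.5
b_6 = 4
c_6 = 8.5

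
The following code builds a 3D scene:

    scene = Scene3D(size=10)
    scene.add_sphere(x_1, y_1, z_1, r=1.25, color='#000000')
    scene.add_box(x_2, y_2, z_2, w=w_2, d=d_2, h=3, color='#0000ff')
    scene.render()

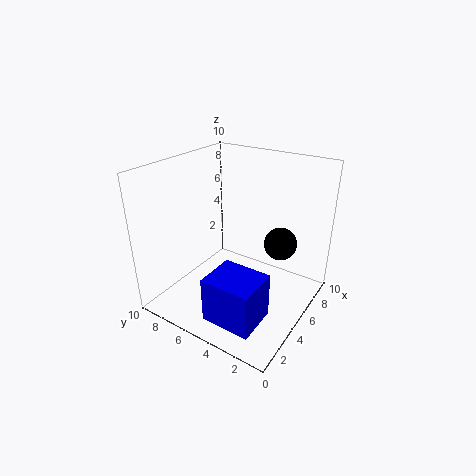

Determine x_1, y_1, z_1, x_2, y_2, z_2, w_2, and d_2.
x_1 = 8.25; y_1 = 3.25; z_1 = 3.5; x_2 = 0.5; y_2 = 1.5; z_2 = 1.25; w_2 = 2.75; d_2 = 3.25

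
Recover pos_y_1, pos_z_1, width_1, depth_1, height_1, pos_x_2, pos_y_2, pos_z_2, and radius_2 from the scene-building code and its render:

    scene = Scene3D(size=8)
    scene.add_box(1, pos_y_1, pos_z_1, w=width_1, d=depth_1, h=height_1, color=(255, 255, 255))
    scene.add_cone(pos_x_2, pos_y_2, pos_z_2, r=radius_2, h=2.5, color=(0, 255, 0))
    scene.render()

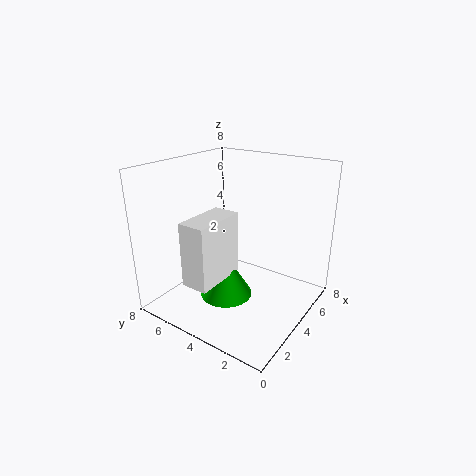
pos_y_1 = 4, pos_z_1 = 2, width_1 = 3, depth_1 = 1.5, height_1 = 3.5, pos_x_2 = 3.5, pos_y_2 = 4.5, pos_z_2 = 0.5, radius_2 = 1.5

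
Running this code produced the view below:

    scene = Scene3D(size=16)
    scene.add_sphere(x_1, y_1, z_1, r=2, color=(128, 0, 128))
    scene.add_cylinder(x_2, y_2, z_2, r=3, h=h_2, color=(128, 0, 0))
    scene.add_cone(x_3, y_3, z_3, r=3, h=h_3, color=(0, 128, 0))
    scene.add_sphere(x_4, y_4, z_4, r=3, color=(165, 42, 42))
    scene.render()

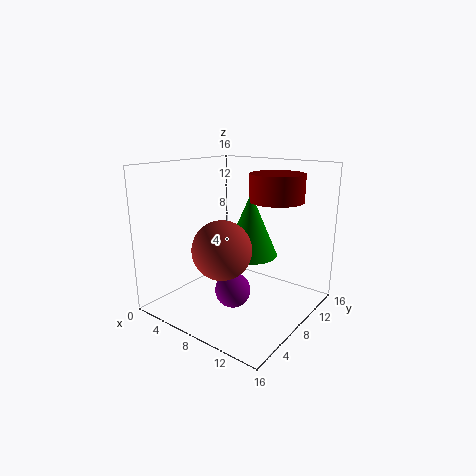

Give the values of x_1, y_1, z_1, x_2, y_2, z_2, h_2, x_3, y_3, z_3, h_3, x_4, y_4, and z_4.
x_1 = 8, y_1 = 7, z_1 = 2, x_2 = 11, y_2 = 11, z_2 = 12, h_2 = 3, x_3 = 9, y_3 = 9, z_3 = 6, h_3 = 7, x_4 = 9, y_4 = 4, z_4 = 8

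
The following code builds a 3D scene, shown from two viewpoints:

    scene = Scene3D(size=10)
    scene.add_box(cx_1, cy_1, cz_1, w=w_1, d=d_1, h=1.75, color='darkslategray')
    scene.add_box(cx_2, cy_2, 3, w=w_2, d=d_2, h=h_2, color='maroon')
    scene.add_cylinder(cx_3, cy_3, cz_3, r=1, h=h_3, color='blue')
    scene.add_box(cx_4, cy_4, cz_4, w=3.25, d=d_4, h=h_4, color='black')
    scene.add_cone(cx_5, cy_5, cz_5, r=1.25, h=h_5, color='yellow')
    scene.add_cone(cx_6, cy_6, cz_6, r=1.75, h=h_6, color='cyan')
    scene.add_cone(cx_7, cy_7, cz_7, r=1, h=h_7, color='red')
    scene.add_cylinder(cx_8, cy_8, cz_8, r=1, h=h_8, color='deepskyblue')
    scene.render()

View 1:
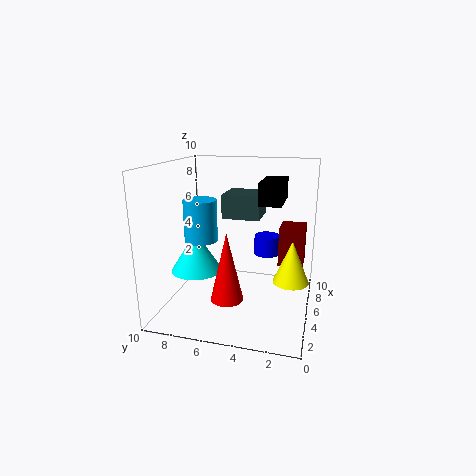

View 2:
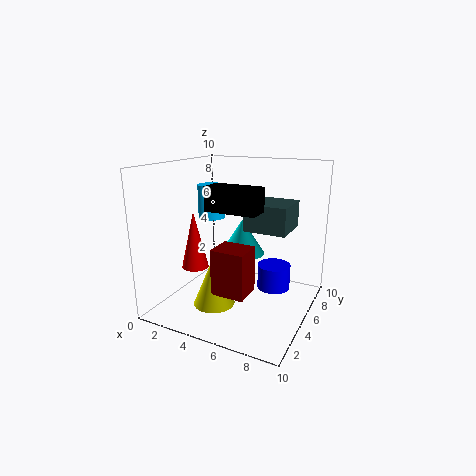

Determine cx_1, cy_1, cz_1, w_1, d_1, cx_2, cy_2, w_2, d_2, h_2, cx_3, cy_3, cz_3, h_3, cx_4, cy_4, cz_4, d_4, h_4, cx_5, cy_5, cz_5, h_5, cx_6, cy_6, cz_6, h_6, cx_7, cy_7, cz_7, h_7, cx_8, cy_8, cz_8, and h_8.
cx_1 = 6; cy_1 = 3.75; cz_1 = 6; w_1 = 2.75; d_1 = 2.75; cx_2 = 5.5; cy_2 = 0.5; w_2 = 2; d_2 = 1.75; h_2 = 2.75; cx_3 = 8.25; cy_3 = 3.5; cz_3 = 2.75; h_3 = 1.5; cx_4 = 4.25; cy_4 = 2; cz_4 = 7.5; d_4 = 1.5; h_4 = 1.5; cx_5 = 5.25; cy_5 = 1.25; cz_5 = 2; h_5 = 3; cx_6 = 4; cy_6 = 7.75; cz_6 = 2.75; h_6 = 2.75; cx_7 = 1.5; cy_7 = 4.75; cz_7 = 2.25; h_7 = 4.25; cx_8 = 2; cy_8 = 6.5; cz_8 = 5.75; h_8 = 2.5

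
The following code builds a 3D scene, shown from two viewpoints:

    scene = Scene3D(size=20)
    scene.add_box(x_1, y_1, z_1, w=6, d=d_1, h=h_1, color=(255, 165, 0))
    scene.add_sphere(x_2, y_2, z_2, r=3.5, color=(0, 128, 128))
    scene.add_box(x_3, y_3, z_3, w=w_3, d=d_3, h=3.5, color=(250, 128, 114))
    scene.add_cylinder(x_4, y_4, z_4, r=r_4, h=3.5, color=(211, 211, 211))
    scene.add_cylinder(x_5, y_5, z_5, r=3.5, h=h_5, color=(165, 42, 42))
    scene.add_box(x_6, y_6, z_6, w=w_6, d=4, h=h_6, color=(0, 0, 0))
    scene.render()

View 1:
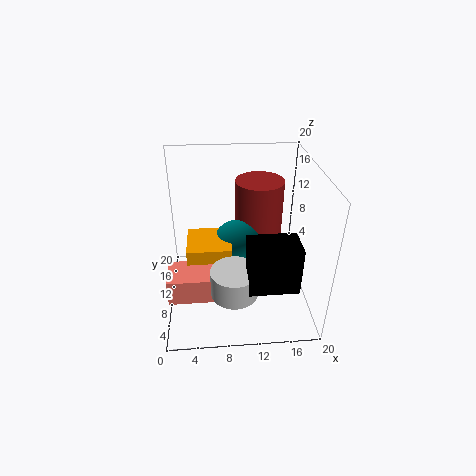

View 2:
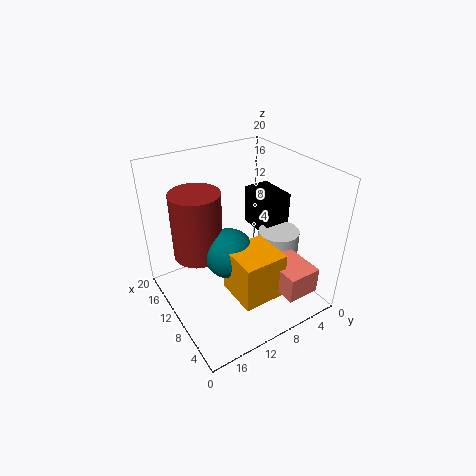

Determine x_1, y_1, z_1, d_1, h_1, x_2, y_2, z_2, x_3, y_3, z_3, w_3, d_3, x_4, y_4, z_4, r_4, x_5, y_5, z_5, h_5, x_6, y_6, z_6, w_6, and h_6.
x_1 = 3; y_1 = 7; z_1 = 3.5; d_1 = 6; h_1 = 6.5; x_2 = 10; y_2 = 11.5; z_2 = 8; x_3 = 0.5; y_3 = 3.5; z_3 = 4.5; w_3 = 6.5; d_3 = 4.5; x_4 = 9; y_4 = 3.5; z_4 = 6; r_4 = 3; x_5 = 13.5; y_5 = 14.5; z_5 = 7; h_5 = 9.5; x_6 = 10.5; y_6 = 0.5; z_6 = 8; w_6 = 6; h_6 = 6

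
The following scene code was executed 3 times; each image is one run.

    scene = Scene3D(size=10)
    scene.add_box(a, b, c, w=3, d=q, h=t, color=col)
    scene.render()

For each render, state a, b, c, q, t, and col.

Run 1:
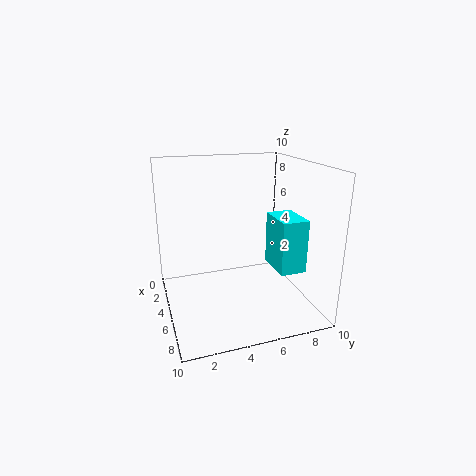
a = 3; b = 8; c = 2; q = 2; t = 4; col = 'cyan'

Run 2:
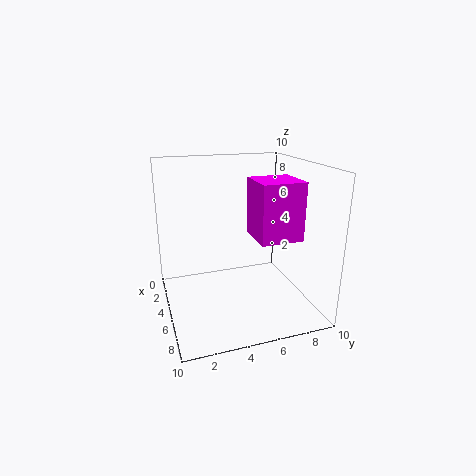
a = 4; b = 6; c = 5; q = 3; t = 4; col = 'magenta'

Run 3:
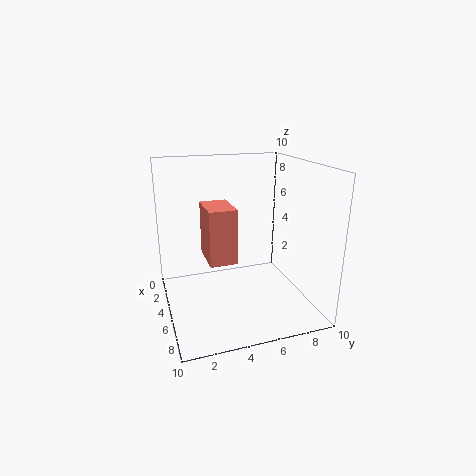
a = 2; b = 3; c = 3; q = 2; t = 4; col = 'salmon'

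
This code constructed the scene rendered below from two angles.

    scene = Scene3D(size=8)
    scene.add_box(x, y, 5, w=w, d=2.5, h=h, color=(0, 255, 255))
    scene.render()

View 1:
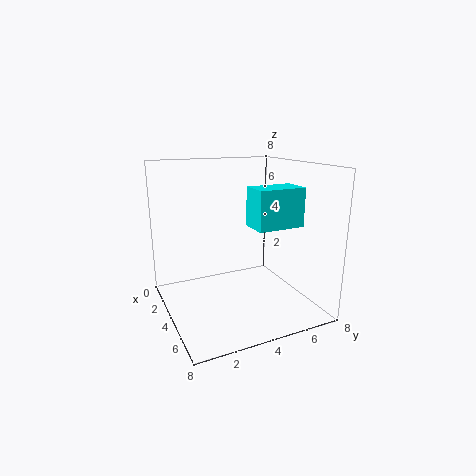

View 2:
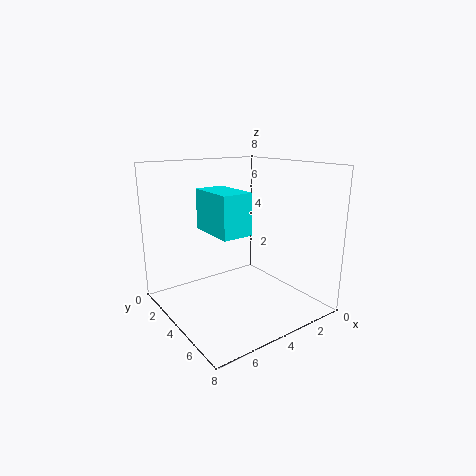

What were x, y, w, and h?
x = 5, y = 4, w = 1.5, h = 2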